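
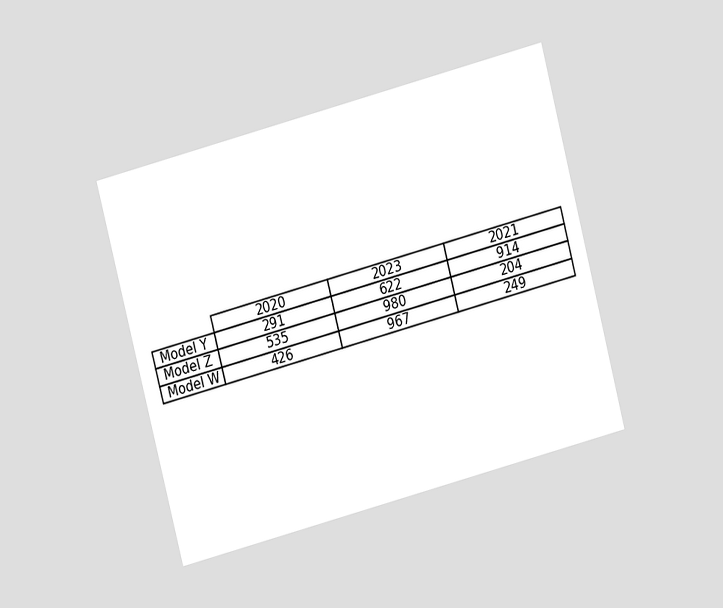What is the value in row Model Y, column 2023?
622

The chart is tilted about 15° counter-clockwise and viewed at a slight angle. The (Model Y, 2023) cell reads 622.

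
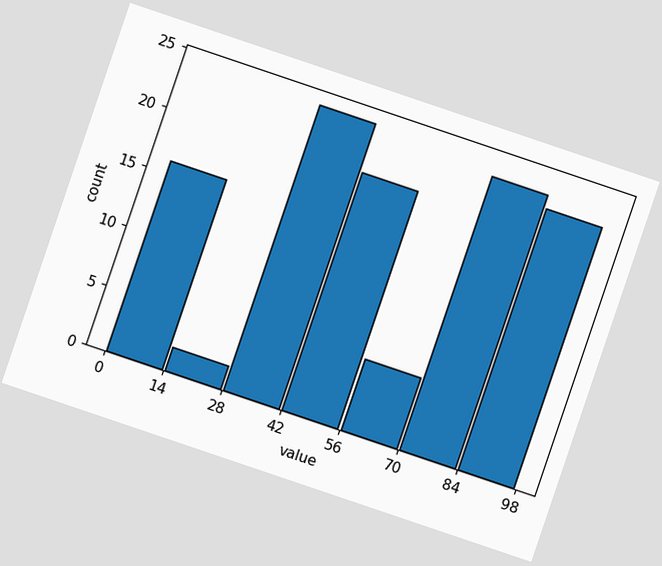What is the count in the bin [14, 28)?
The chart is tilted about 19° clockwise. The [14, 28) bin has height 2.

2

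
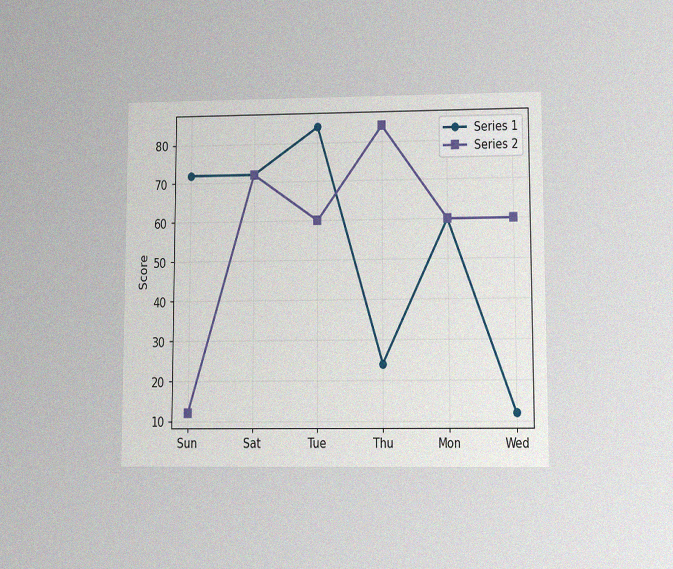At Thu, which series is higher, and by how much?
The chart is viewed at a slight angle, with some photo noise. At Thu, Series 2 sits above the other line by 60.

Series 2, by 60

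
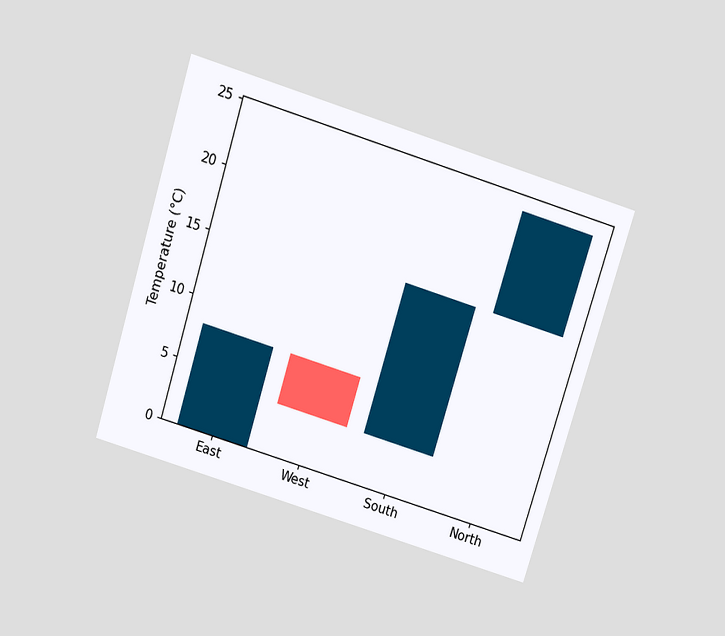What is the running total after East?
The chart is tilted about 17° clockwise and viewed slightly from above. After East the running total reaches 8°C.

8°C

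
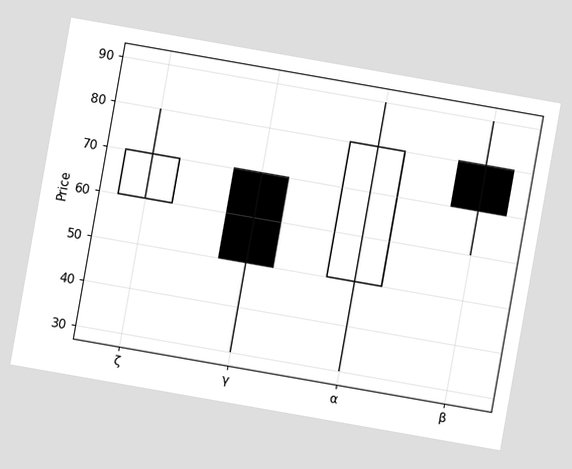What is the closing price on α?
80

The chart is tilted about 10° clockwise. The α candle closes at 80.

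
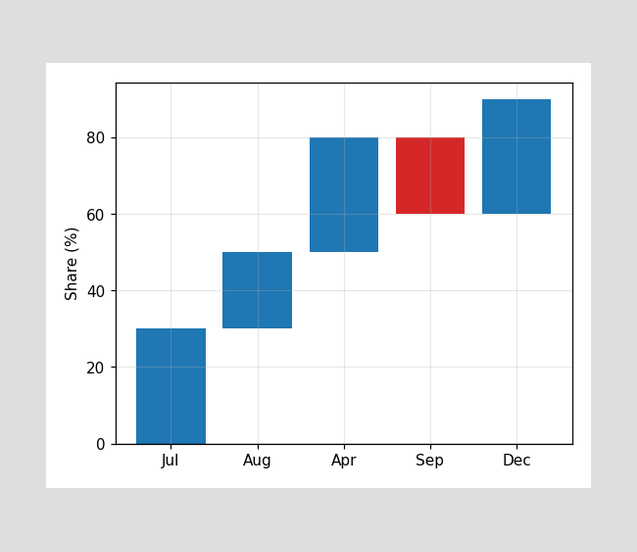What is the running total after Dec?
After Dec the running total reaches 90%.

90%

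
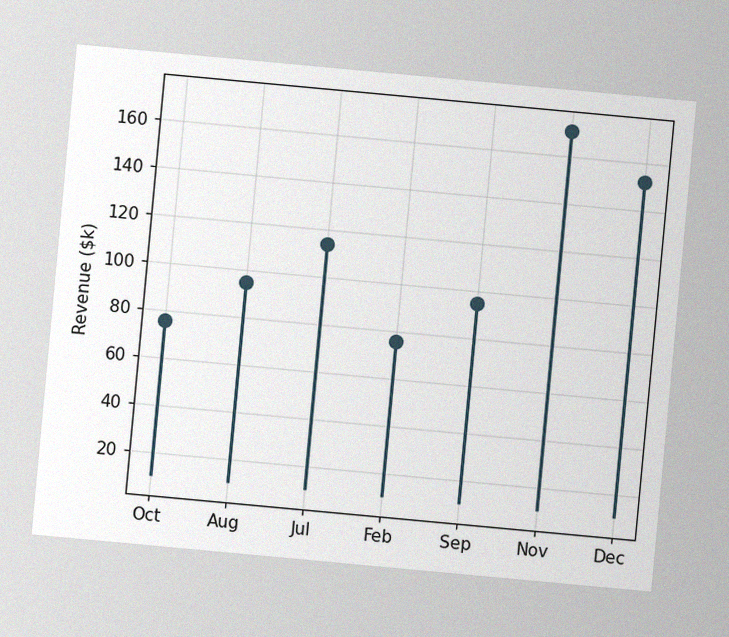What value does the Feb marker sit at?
$76k

The chart is tilted about 5° clockwise, with some photo noise. The Feb marker sits at $76k.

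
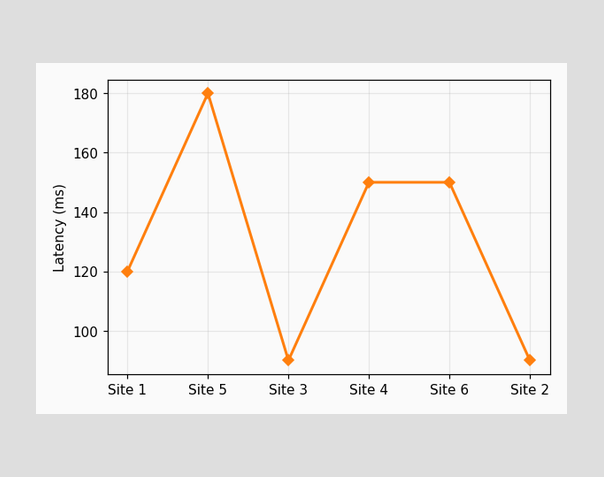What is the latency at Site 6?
At Site 6, the line is at 150ms.

150ms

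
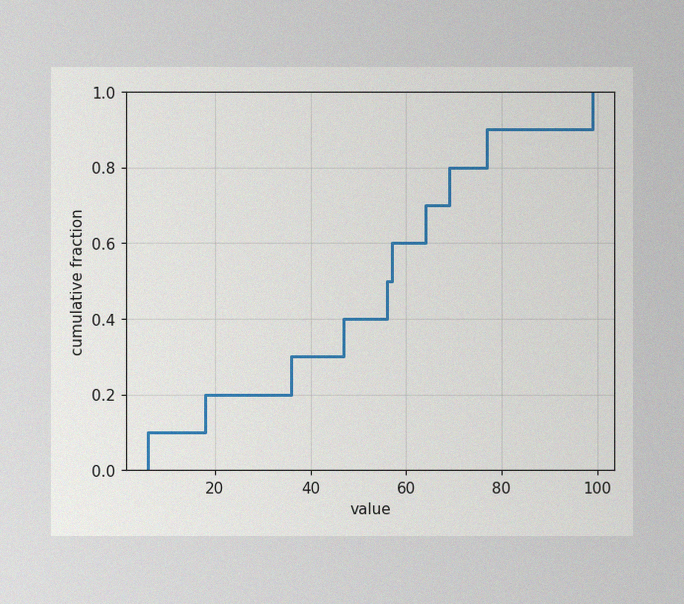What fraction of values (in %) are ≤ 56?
The image has some photo noise and uneven lighting. At x=56 the ECDF step is at 50%.

50%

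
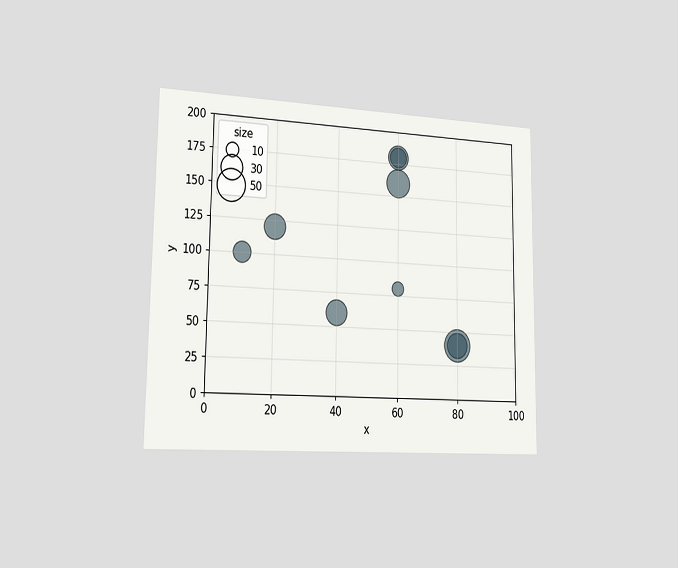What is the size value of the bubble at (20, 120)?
30

The chart is viewed slightly from the left. Matching the bubble at (20, 120) against the size legend gives 30.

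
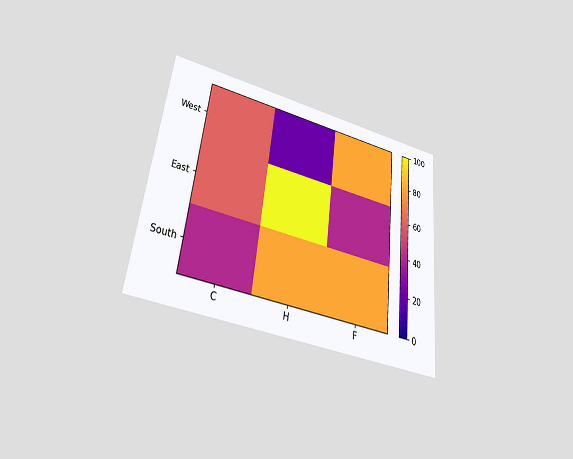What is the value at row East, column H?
100

The chart is tilted about 7° clockwise and viewed slightly from below. Matching cell (East, H) against the colorbar gives 100.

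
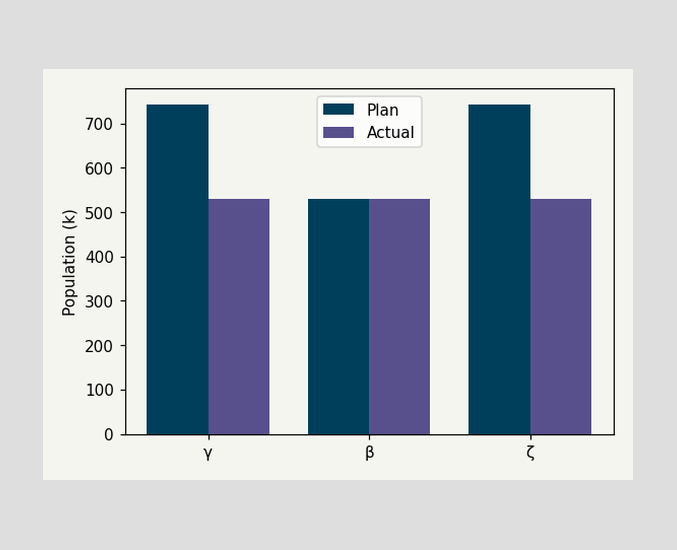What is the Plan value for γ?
742k

The Plan bar at γ reaches 742k on the y-axis.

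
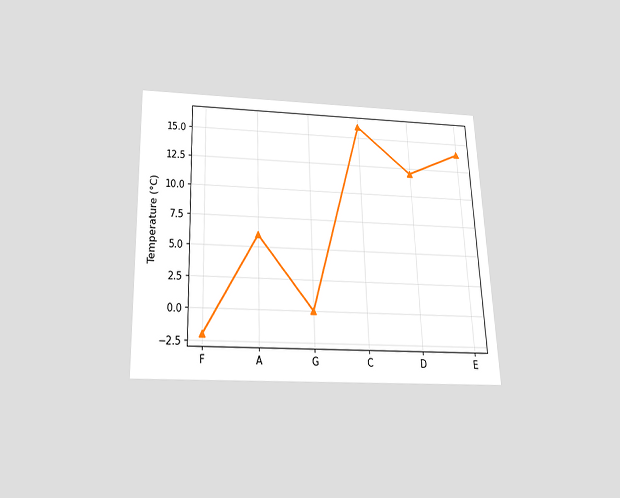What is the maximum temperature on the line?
16°C

The chart is tilted about 2° counter-clockwise and viewed slightly from below. The highest point is at C, and reading across to the y-axis gives 16°C.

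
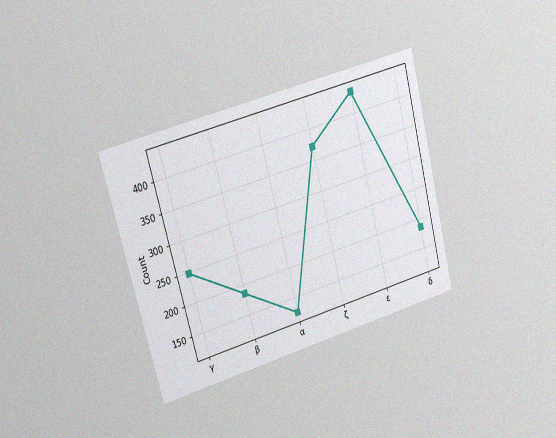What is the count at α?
The chart is tilted about 15° counter-clockwise and viewed at a slight angle, with some photo noise. At α, the line is at 124.

124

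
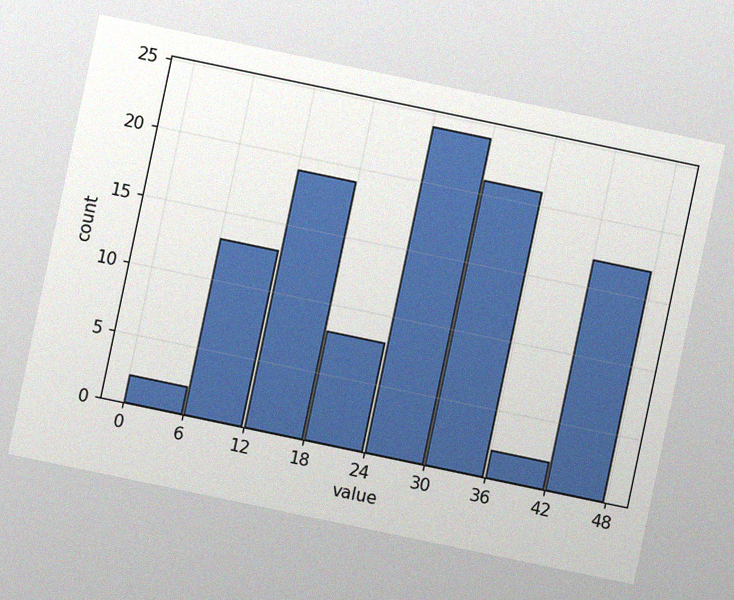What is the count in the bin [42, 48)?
17

The chart is tilted about 12° clockwise, with some photo noise. The [42, 48) bin has height 17.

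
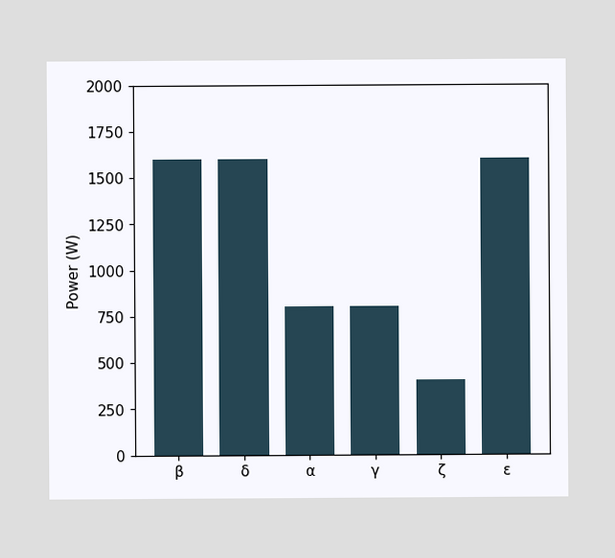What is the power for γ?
800W

Reading along the chart's y-axis, the γ bar reaches 800W.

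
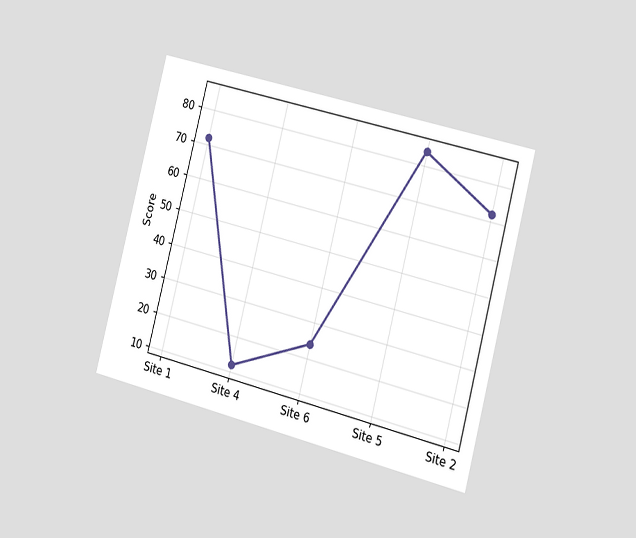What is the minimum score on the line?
The chart is tilted about 14° clockwise and viewed slightly from the right. The lowest point is at Site 4, and reading across to the y-axis gives 12.

12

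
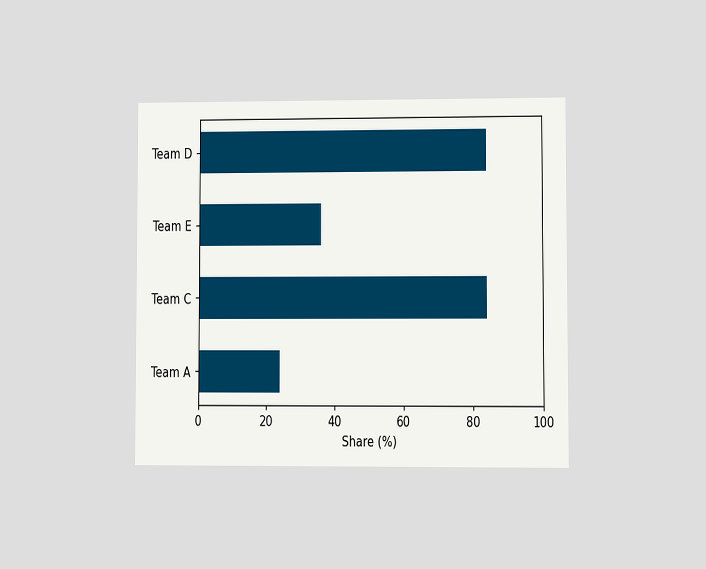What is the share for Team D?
84%

The chart is viewed at a slight angle. Reading along the chart's x-axis, the Team D bar reaches 84%.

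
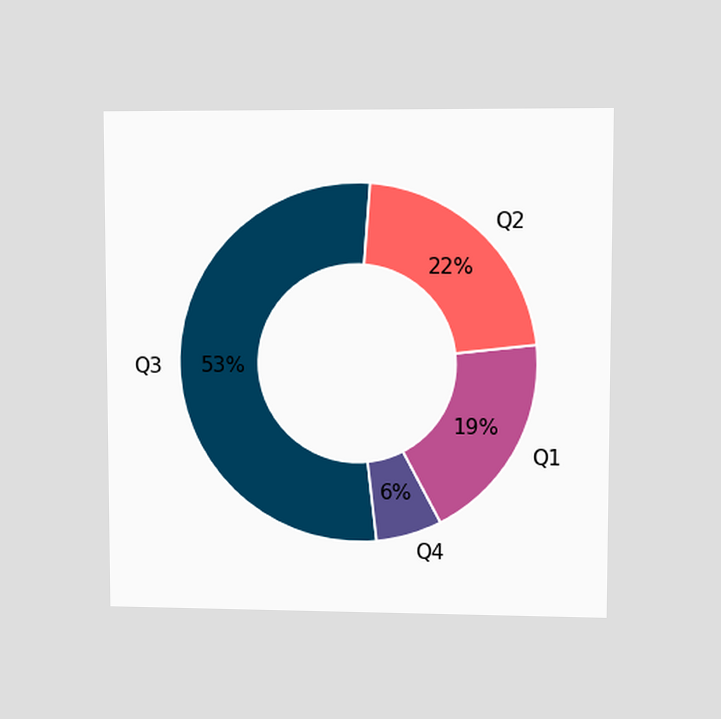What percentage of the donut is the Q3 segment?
The chart is viewed at a slight angle. The Q3 segment takes up 53% of the ring.

53%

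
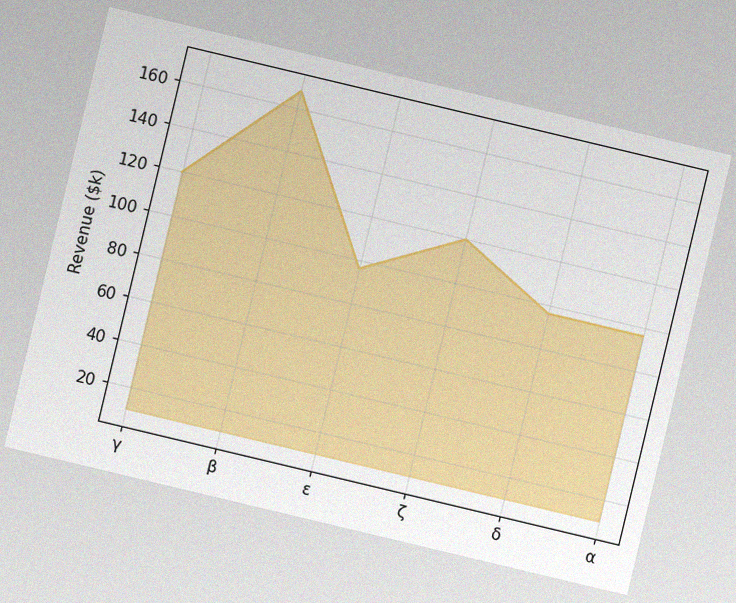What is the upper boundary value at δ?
$96k

The chart is tilted about 13° clockwise, with some photo noise. At δ the upper boundary is at $96k.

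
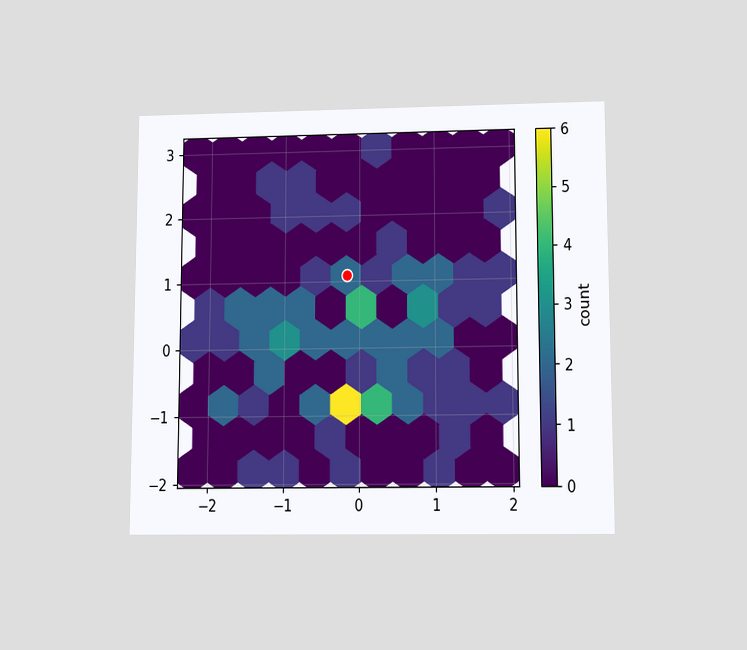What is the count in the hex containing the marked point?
2

The chart is viewed slightly from below. The marked hex reads 2 on the colorbar.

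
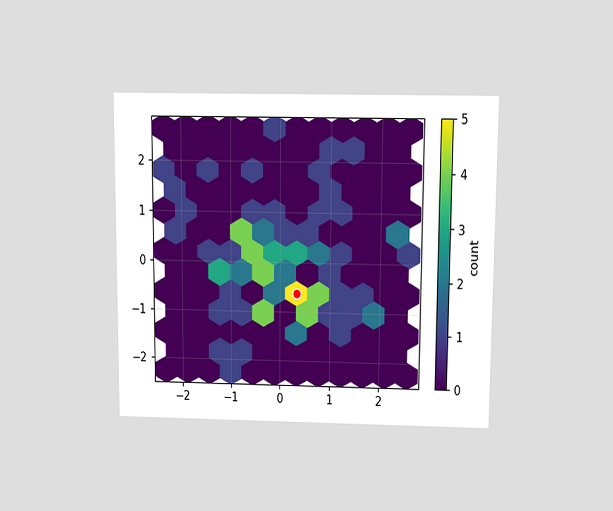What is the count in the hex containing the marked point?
5

The chart is viewed slightly from above. The marked hex reads 5 on the colorbar.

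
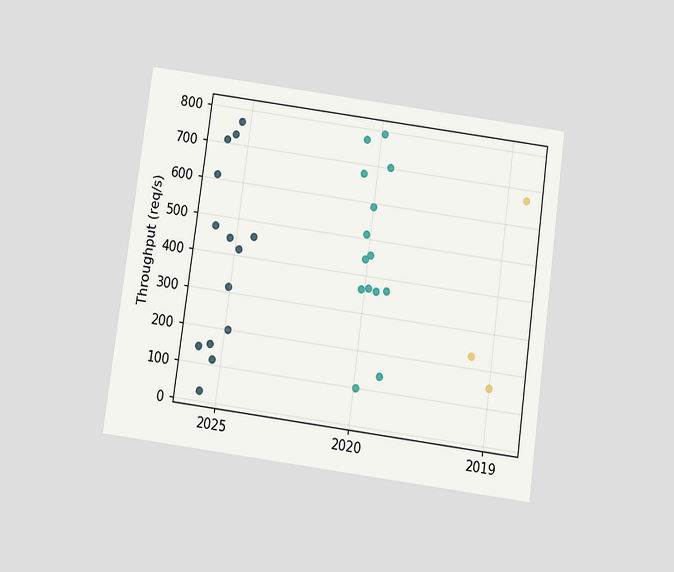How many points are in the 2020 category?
The chart is tilted about 8° clockwise and viewed slightly from below. Counting the markers in the 2020 column gives 14.

14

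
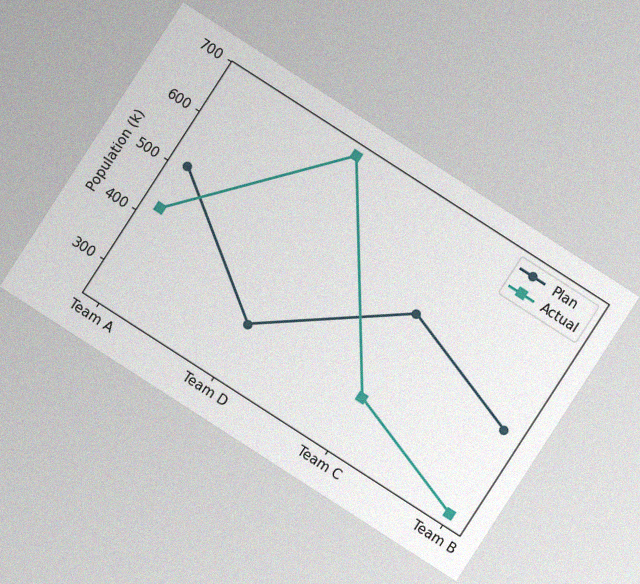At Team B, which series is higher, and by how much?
The chart is tilted about 33° clockwise, with some photo noise. At Team B, Plan sits above the other line by 170k.

Plan, by 170k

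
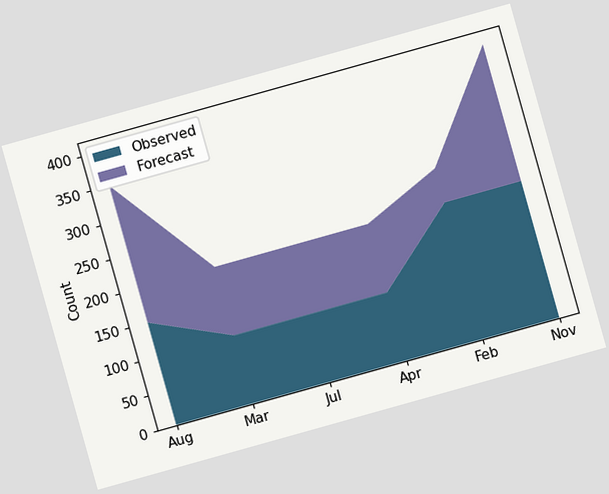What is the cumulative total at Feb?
The chart is tilted about 16° counter-clockwise. The stacked total at Feb reaches 250.

250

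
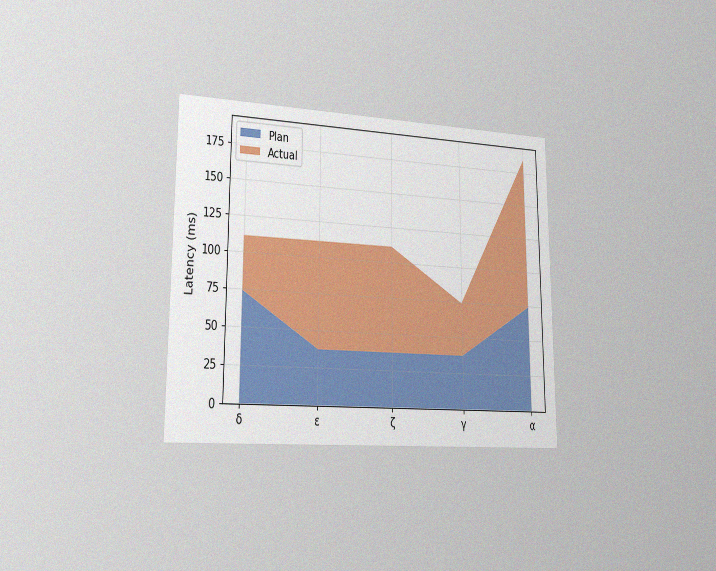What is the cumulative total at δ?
111ms

The chart is viewed slightly from the left, with some photo noise. The stacked total at δ reaches 111ms.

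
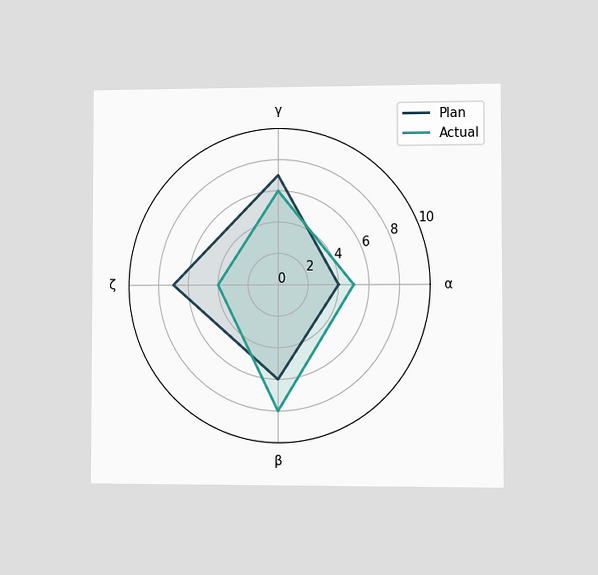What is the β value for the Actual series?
8

The chart is viewed at a slight angle. On the β axis, Actual reaches 8.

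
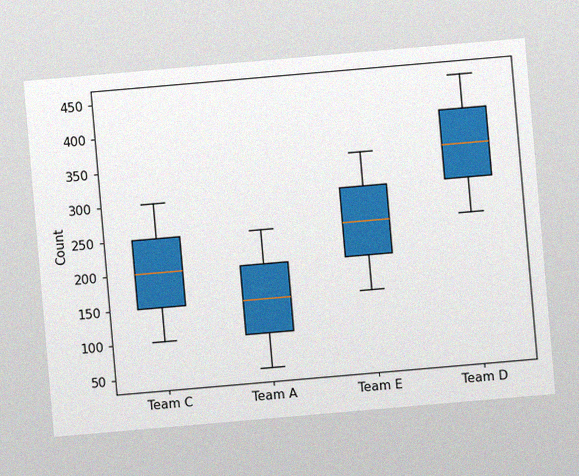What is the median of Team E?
250

The chart is tilted about 5° counter-clockwise, with some photo noise. The median line in the Team E box sits at 250.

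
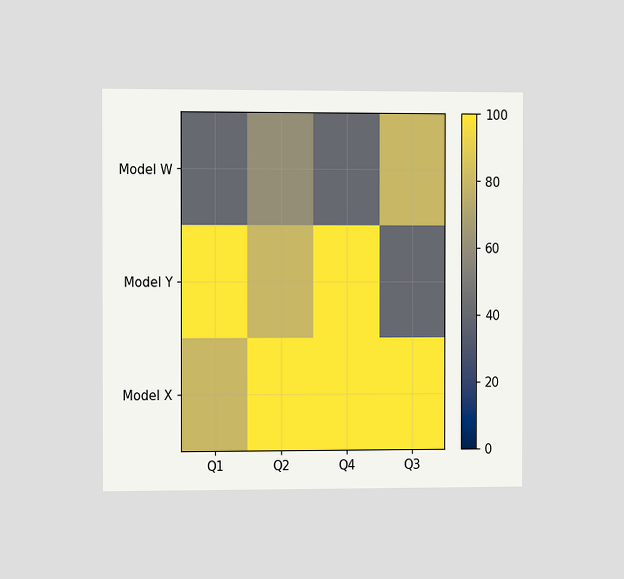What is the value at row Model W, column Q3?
The chart is viewed slightly from the left. Matching cell (Model W, Q3) against the colorbar gives 80.

80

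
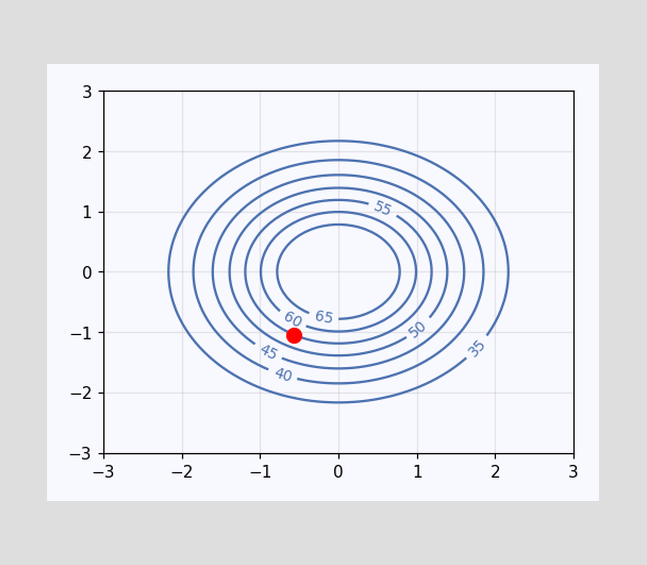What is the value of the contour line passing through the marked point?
55

The marked point sits on the contour labelled 55.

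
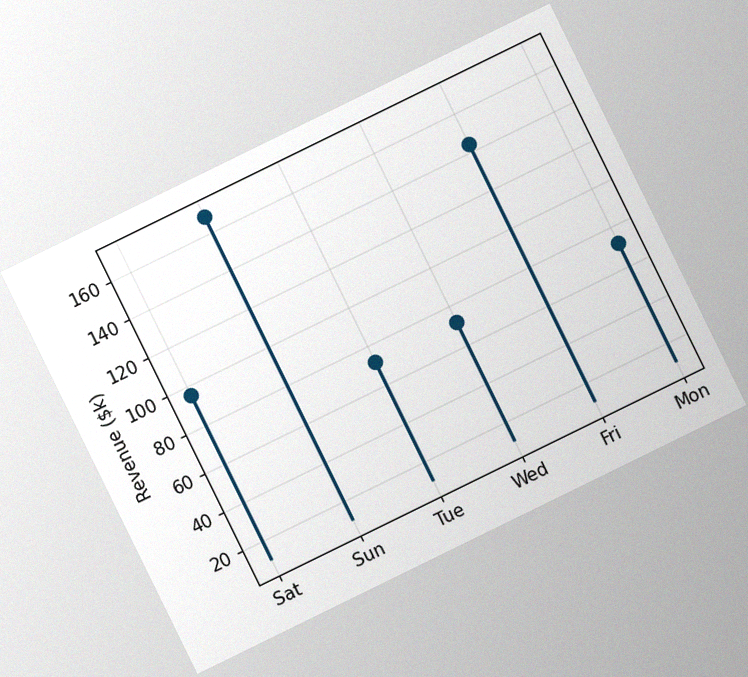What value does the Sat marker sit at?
$96k

The chart is tilted about 26° counter-clockwise, with some photo noise. The Sat marker sits at $96k.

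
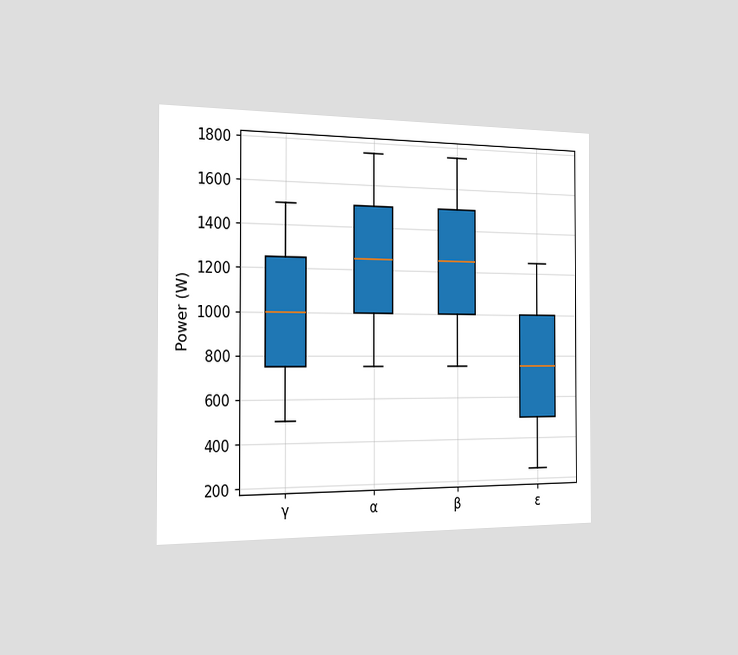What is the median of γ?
1000W

The chart is viewed slightly from the left. The median line in the γ box sits at 1000W.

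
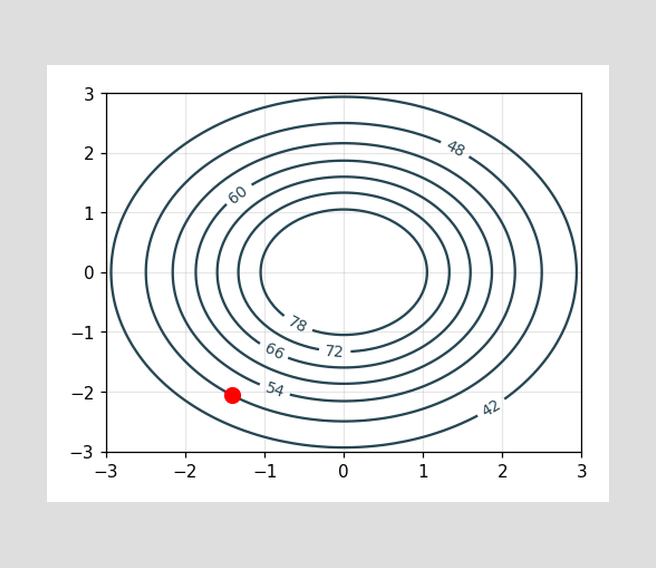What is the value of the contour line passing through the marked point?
48

The marked point sits on the contour labelled 48.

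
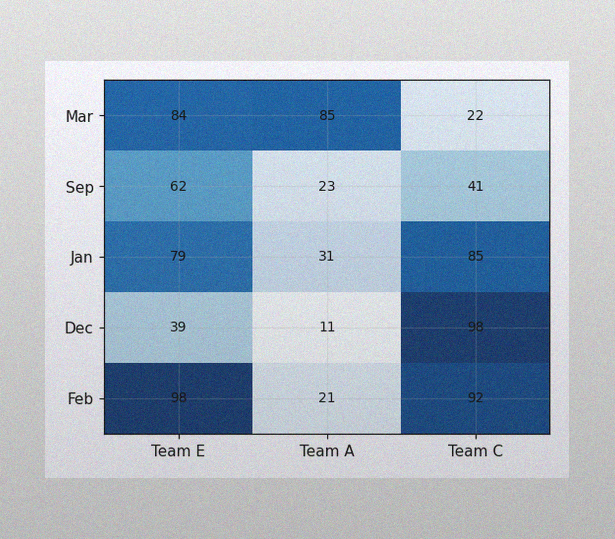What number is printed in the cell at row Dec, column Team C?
The image has some photo noise and uneven lighting. The (Dec, Team C) cell reads 98.

98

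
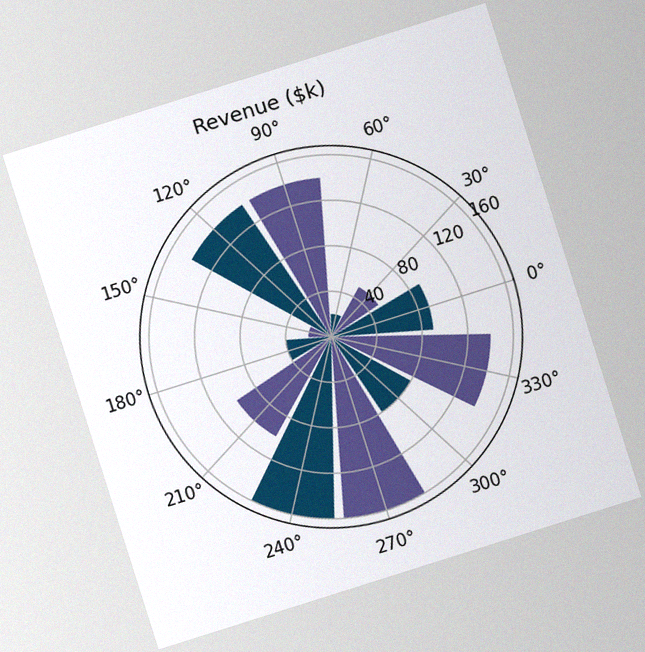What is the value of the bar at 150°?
The chart is tilted about 18° counter-clockwise, with some photo noise. The bar at 150° reaches $20k on the radial axis.

$20k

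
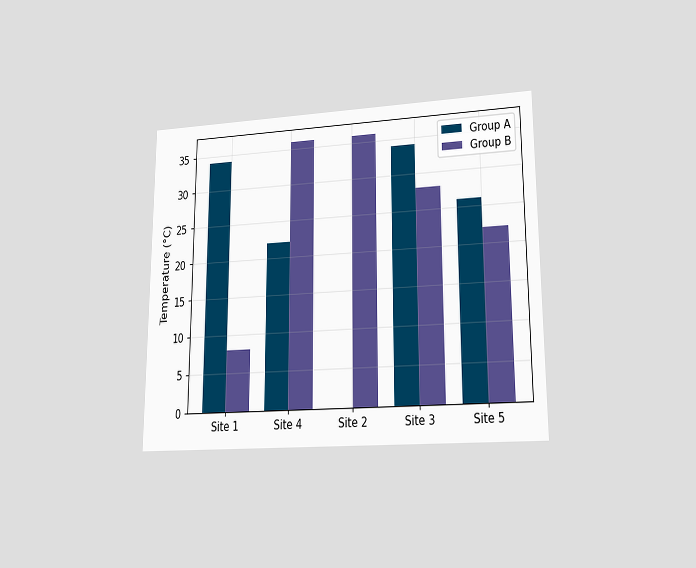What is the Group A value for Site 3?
The chart is viewed at a slight angle. The Group A bar at Site 3 reaches 34°C on the y-axis.

34°C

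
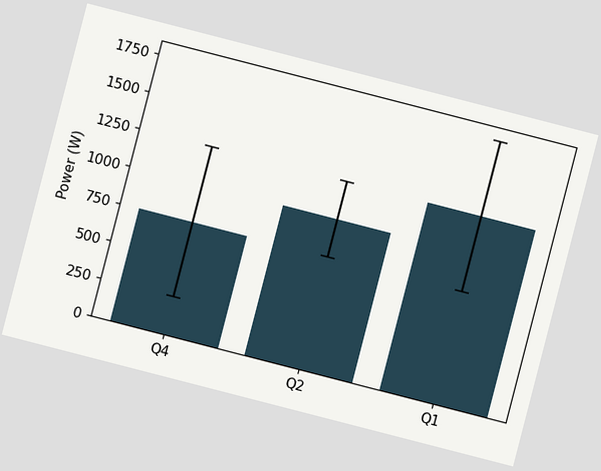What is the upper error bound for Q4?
1250W

The chart is tilted about 14° clockwise. The Q4 bar's upper whisker reaches 1250W.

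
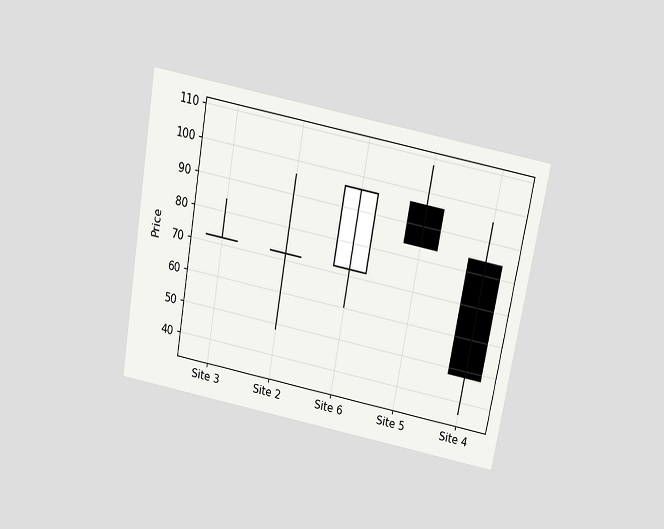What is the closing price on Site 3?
72

The chart is tilted about 10° clockwise and viewed slightly from above. The Site 3 candle closes at 72.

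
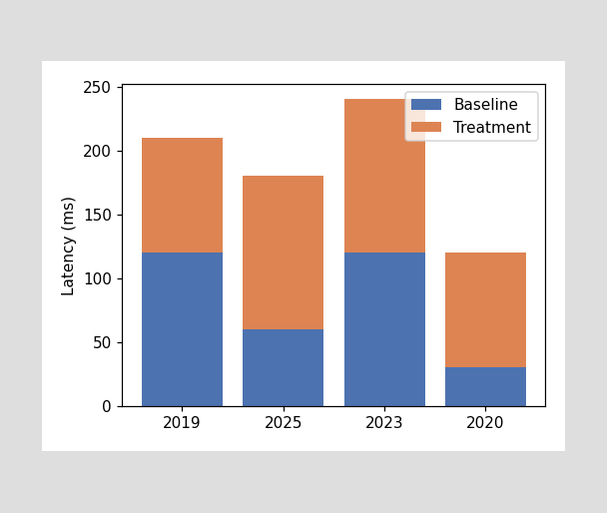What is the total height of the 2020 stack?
The 2020 stack's top reaches 120ms on the y-axis.

120ms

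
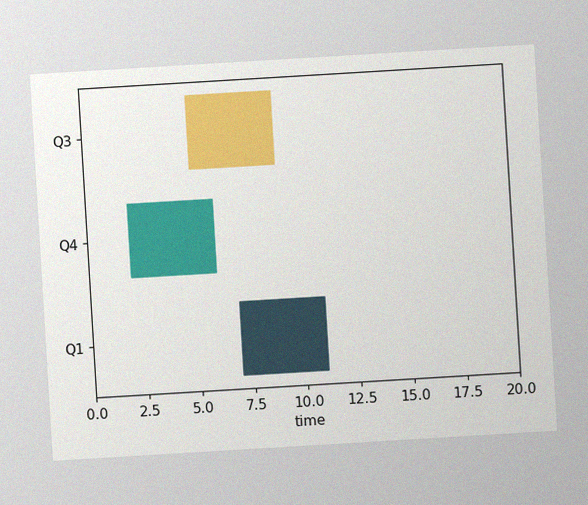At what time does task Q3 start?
The chart is tilted about 3° counter-clockwise, with some photo noise. The Q3 bar begins at t=5.

5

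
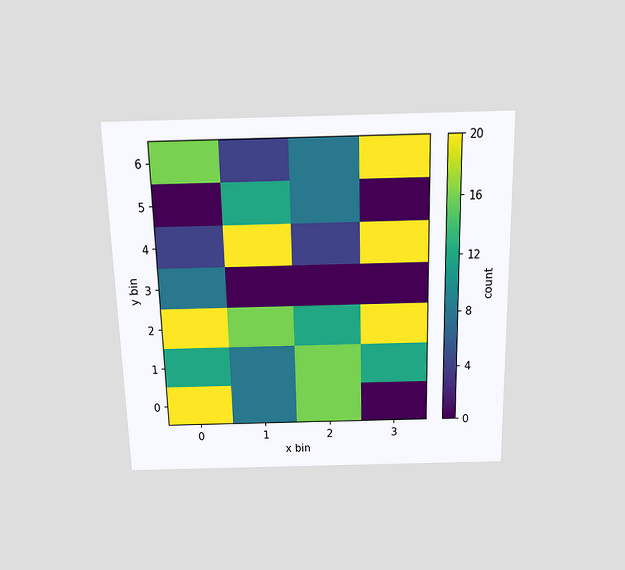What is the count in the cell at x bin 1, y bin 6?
The chart is viewed slightly from above. Matching the cell (1, 6) against the colorbar gives 4.

4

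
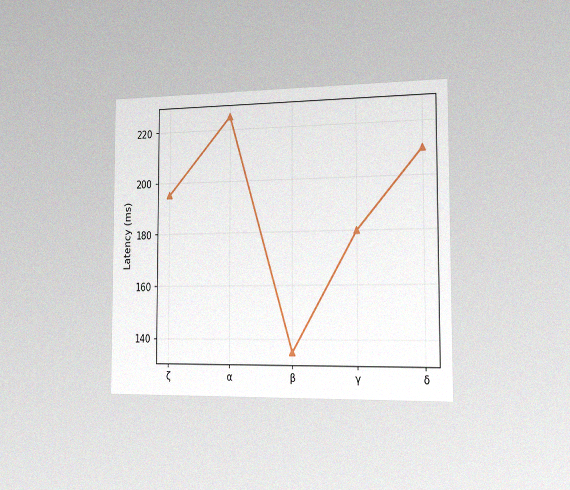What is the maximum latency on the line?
The chart is viewed slightly from the right, with some photo noise. The highest point is at α, and reading across to the y-axis gives 225ms.

225ms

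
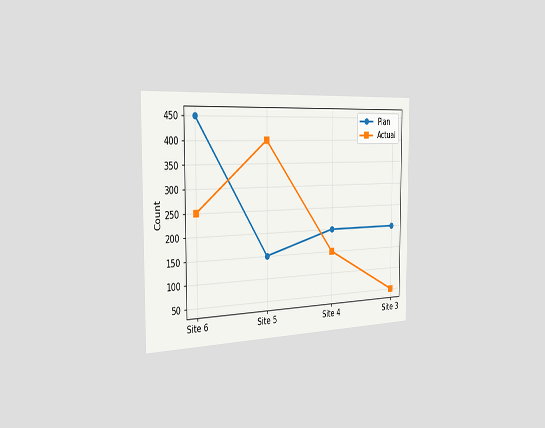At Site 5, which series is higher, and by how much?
Actual, by 250

The chart is viewed slightly from the left. At Site 5, Actual sits above the other line by 250.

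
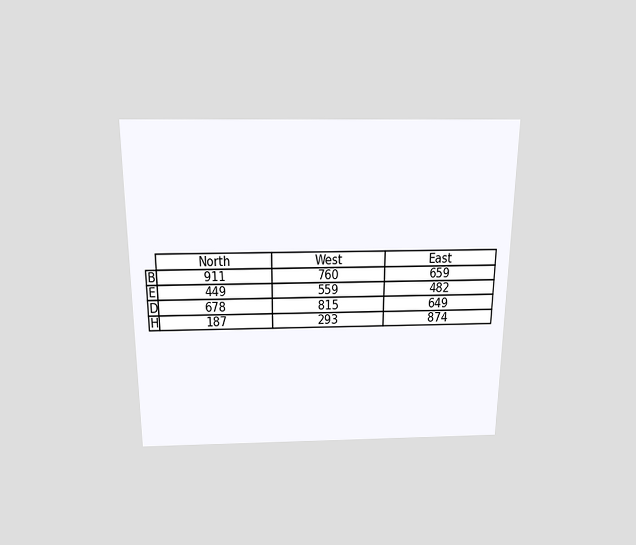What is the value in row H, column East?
874

The chart is viewed slightly from above. The (H, East) cell reads 874.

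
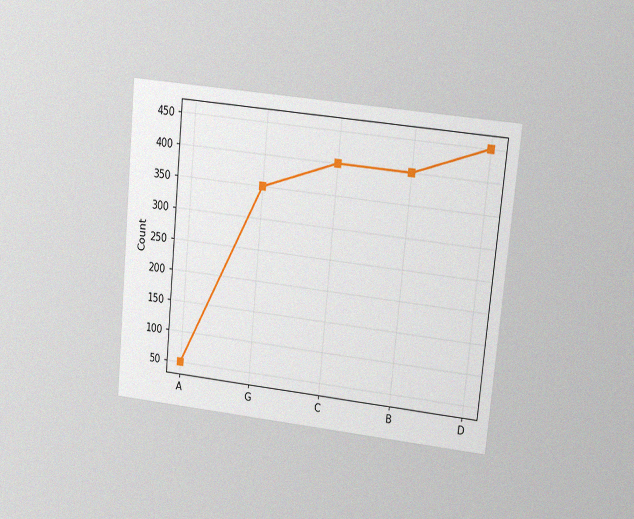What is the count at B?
The chart is tilted about 6° clockwise and viewed at a slight angle, with some photo noise. At B, the line is at 400.

400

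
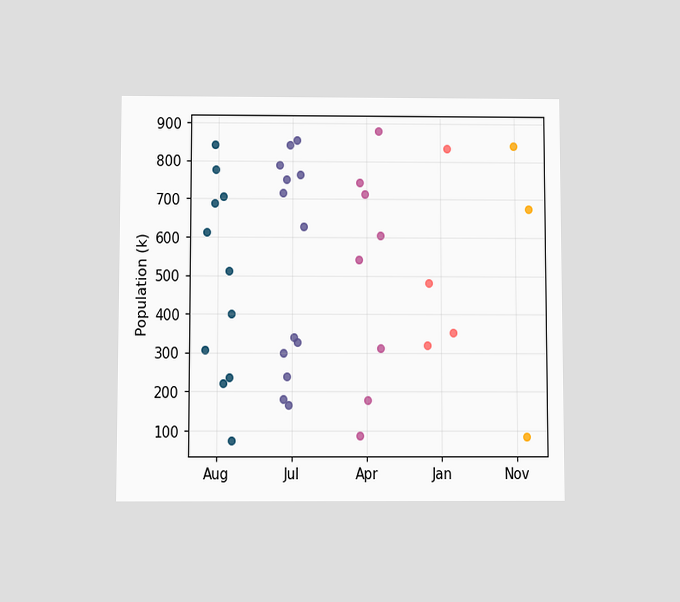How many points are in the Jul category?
The chart is viewed slightly from below. Counting the markers in the Jul column gives 13.

13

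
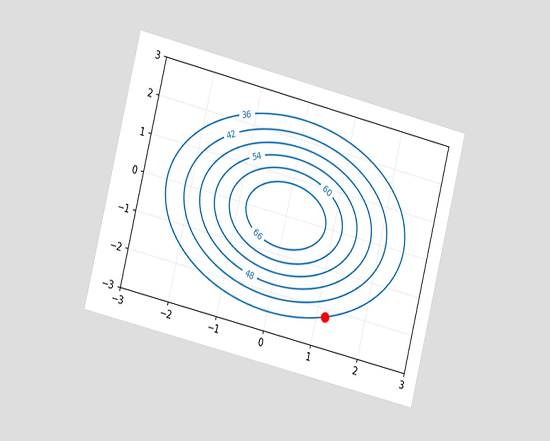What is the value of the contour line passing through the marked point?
The chart is tilted about 14° clockwise and viewed slightly from the left. The marked point sits on the contour labelled 36.

36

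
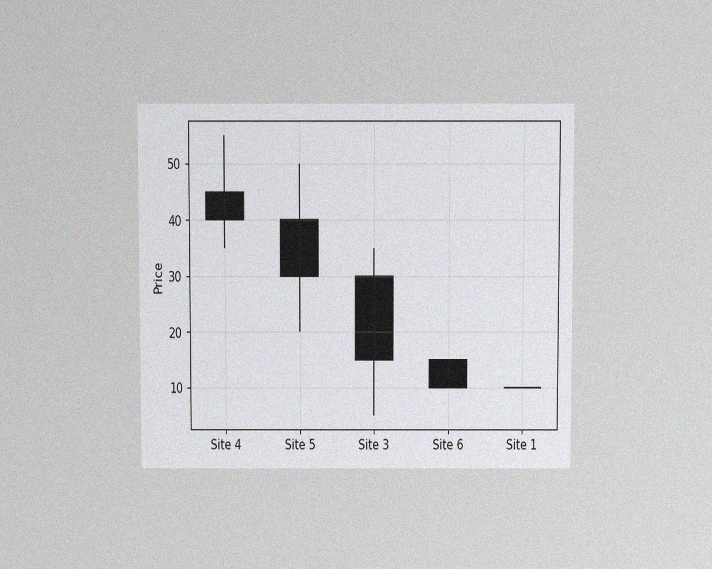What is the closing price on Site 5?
30

The chart is viewed slightly from above, with some photo noise. The Site 5 candle closes at 30.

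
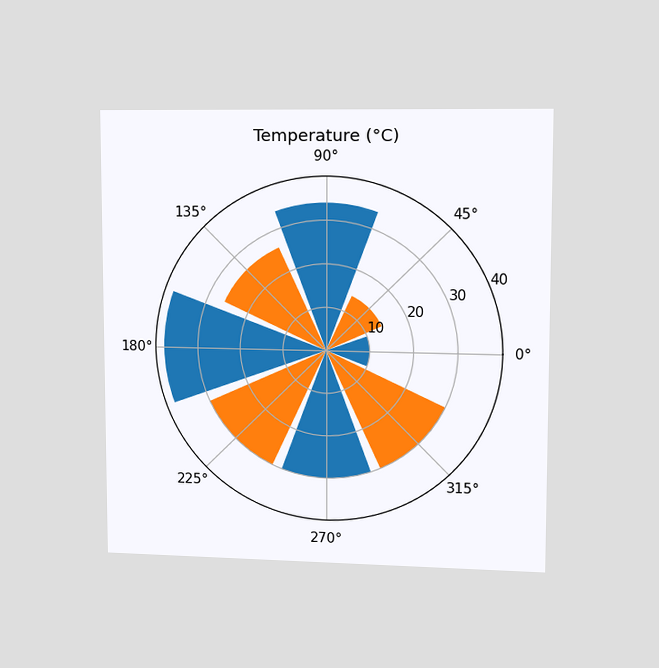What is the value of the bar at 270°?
The chart is viewed slightly from the right. The bar at 270° reaches 30°C on the radial axis.

30°C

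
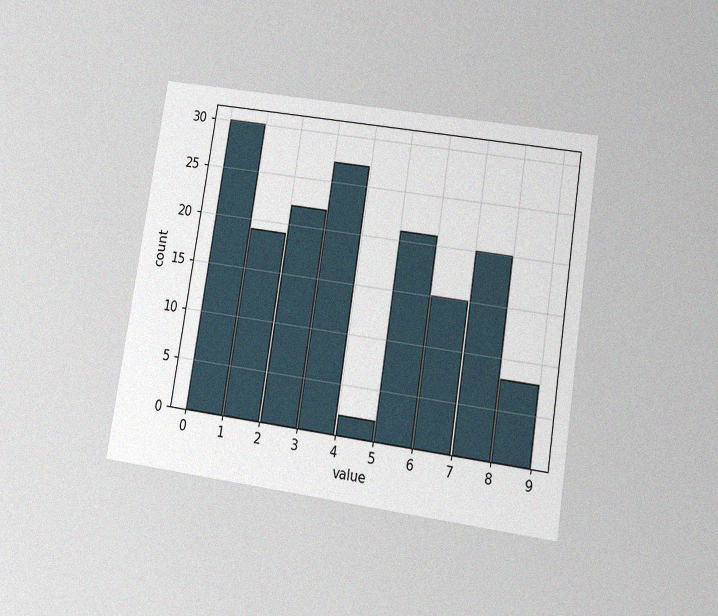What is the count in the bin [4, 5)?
The chart is tilted about 9° clockwise and viewed slightly from below, with some photo noise. The [4, 5) bin has height 2.

2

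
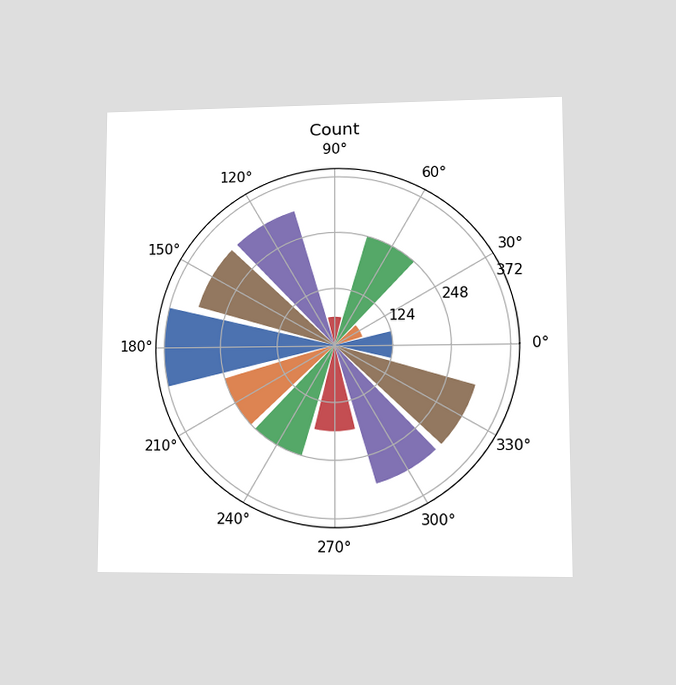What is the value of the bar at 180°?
The chart is viewed at a slight angle. The bar at 180° reaches 372 on the radial axis.

372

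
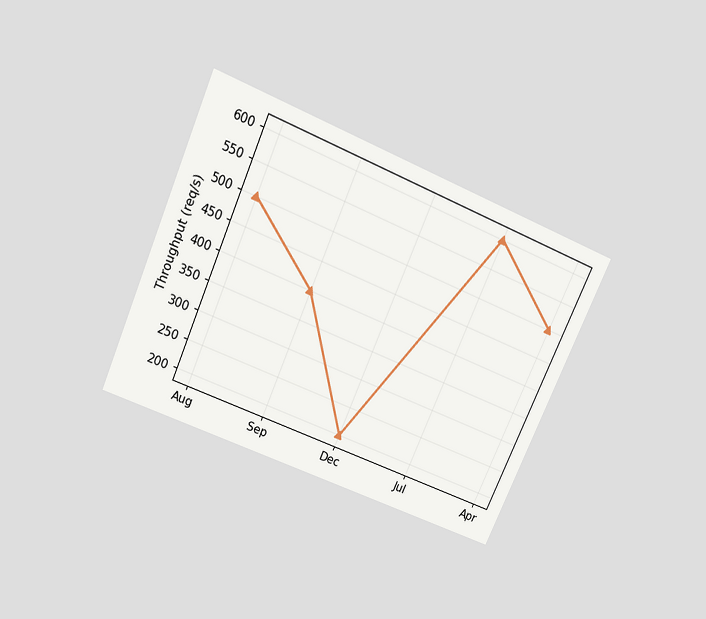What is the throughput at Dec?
The chart is tilted about 24° clockwise and viewed slightly from above. At Dec, the line is at 200req/s.

200req/s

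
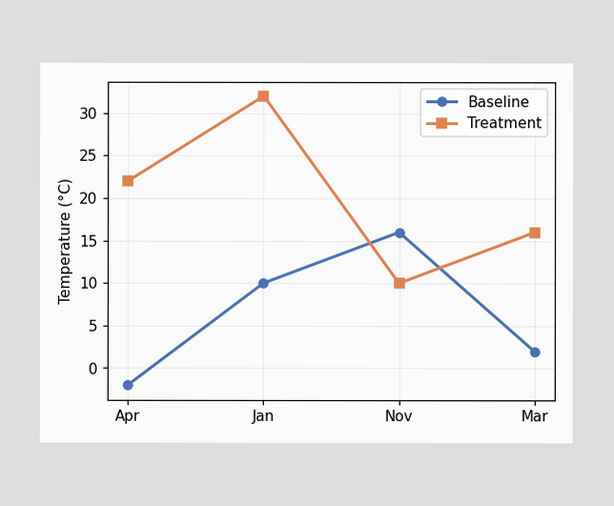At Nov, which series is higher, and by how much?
At Nov, Baseline sits above the other line by 6°C.

Baseline, by 6°C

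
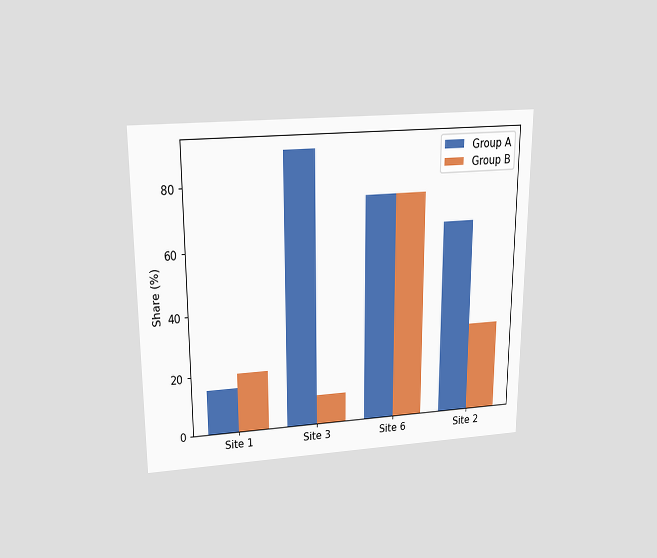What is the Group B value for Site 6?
75%

The chart is viewed slightly from above. The Group B bar at Site 6 reaches 75% on the y-axis.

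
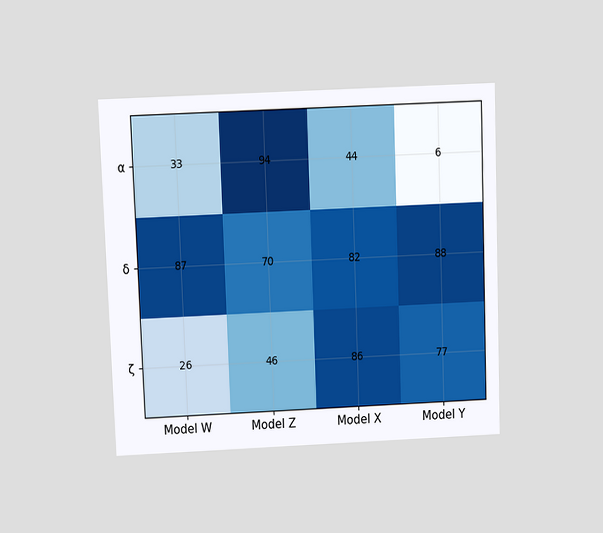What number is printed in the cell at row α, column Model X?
The chart is tilted about 2° counter-clockwise and viewed slightly from above. The (α, Model X) cell reads 44.

44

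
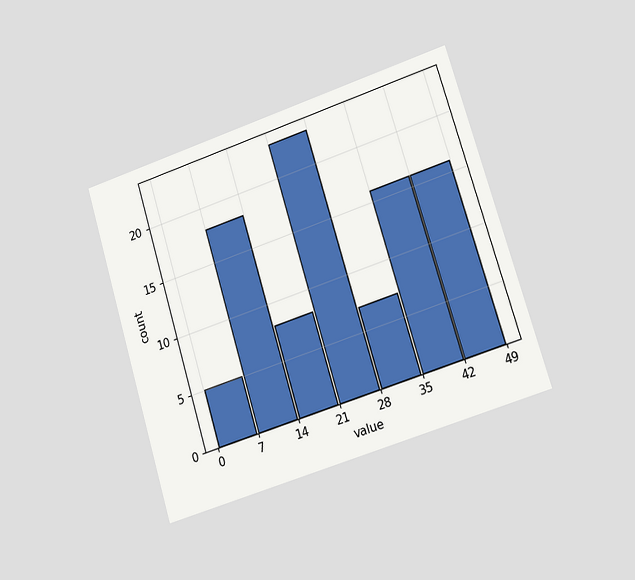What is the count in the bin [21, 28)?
23

The chart is tilted about 17° counter-clockwise and viewed slightly from the right. The [21, 28) bin has height 23.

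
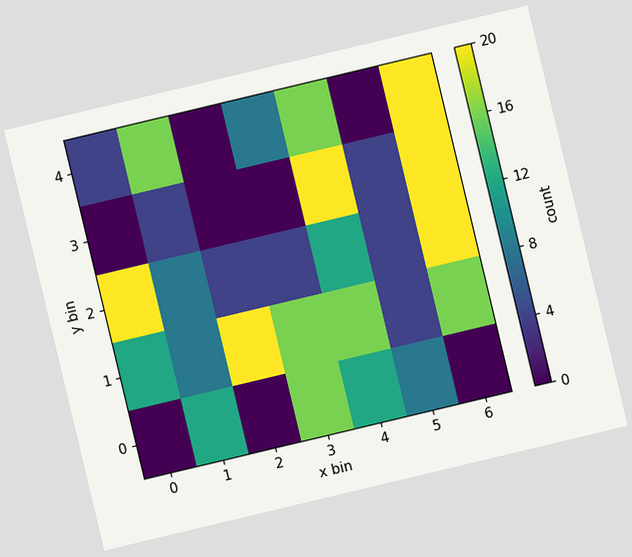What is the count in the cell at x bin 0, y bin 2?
The chart is tilted about 13° counter-clockwise. Matching the cell (0, 2) against the colorbar gives 20.

20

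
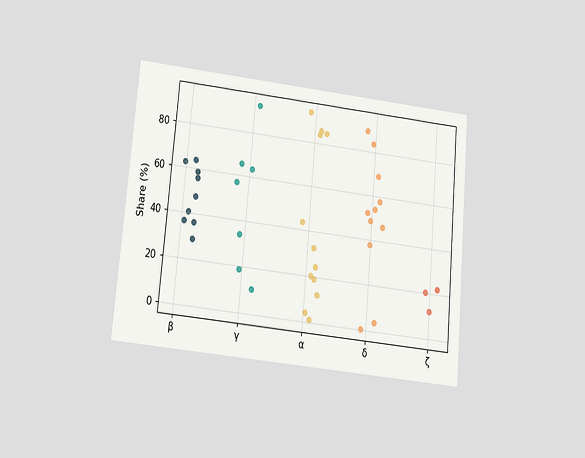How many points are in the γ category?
The chart is tilted about 5° clockwise and viewed slightly from below. Counting the markers in the γ column gives 7.

7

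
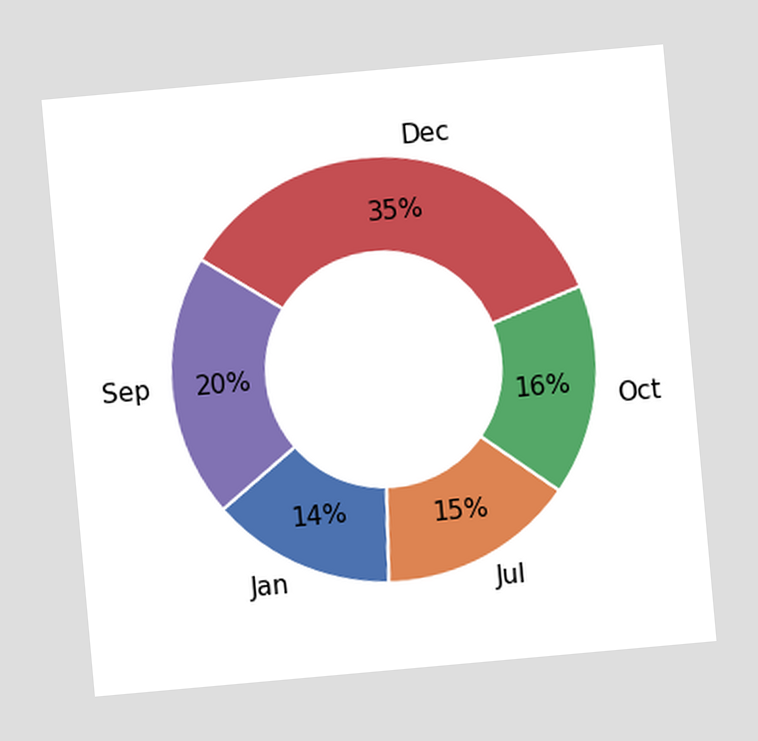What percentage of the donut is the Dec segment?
35%

The chart is tilted about 5° counter-clockwise. The Dec segment takes up 35% of the ring.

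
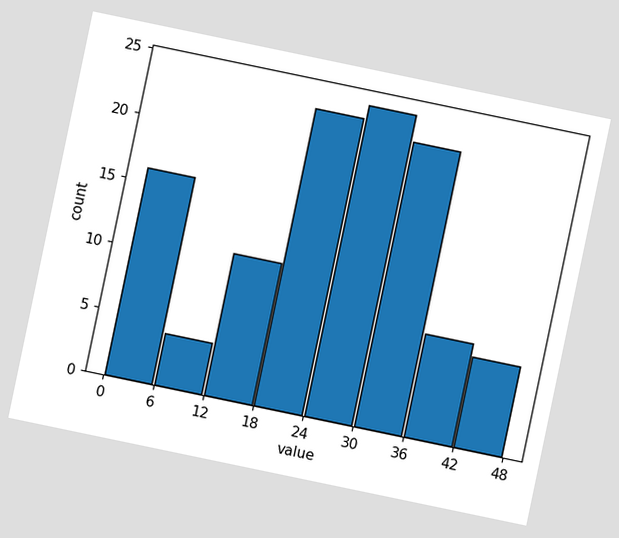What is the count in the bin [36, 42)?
The chart is tilted about 12° clockwise. The [36, 42) bin has height 8.

8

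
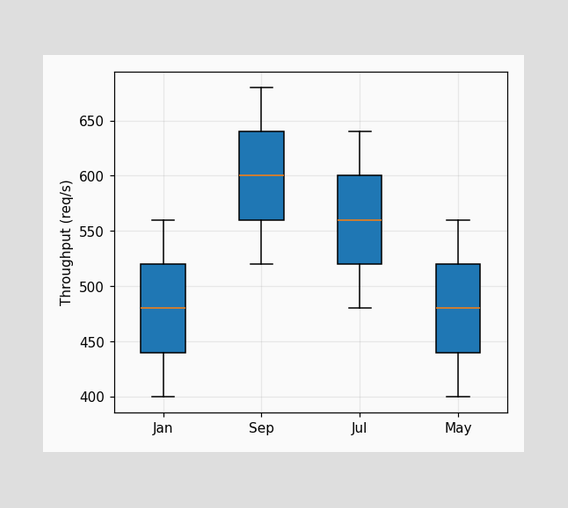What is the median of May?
The median line in the May box sits at 480req/s.

480req/s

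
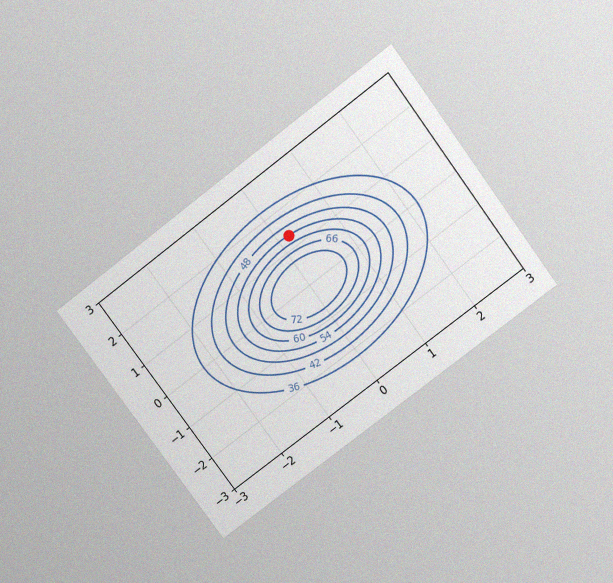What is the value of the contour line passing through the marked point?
The chart is tilted about 37° counter-clockwise and viewed slightly from above, with some photo noise. The marked point sits on the contour labelled 54.

54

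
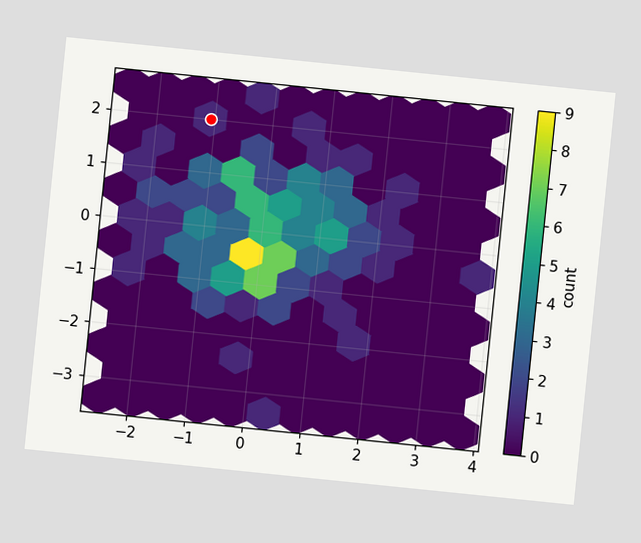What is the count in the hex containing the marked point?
1

The chart is tilted about 6° clockwise. The marked hex reads 1 on the colorbar.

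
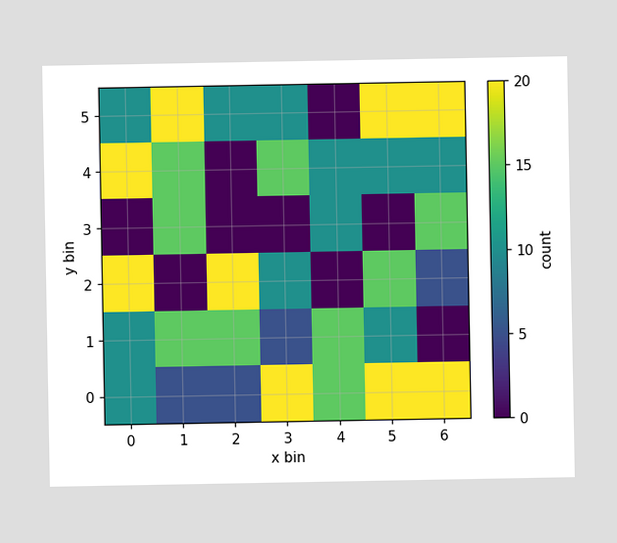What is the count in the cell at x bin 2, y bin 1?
Matching the cell (2, 1) against the colorbar gives 15.

15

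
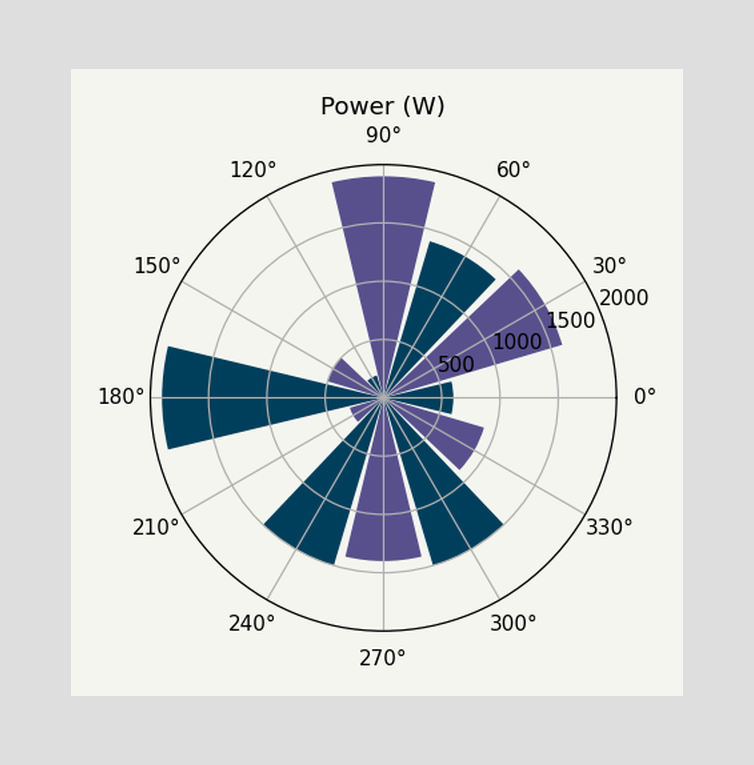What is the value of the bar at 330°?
900W

The bar at 330° reaches 900W on the radial axis.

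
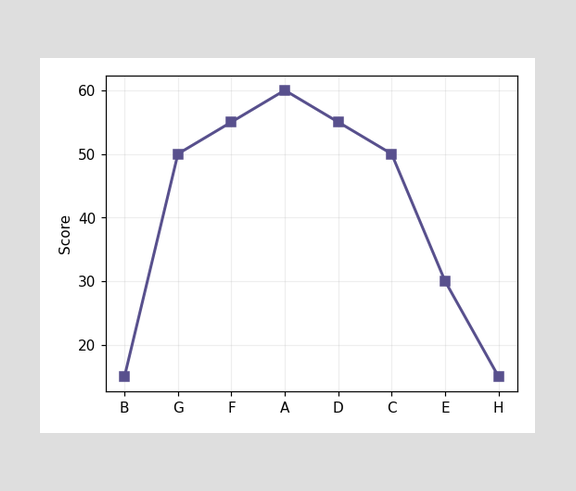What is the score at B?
At B, the line is at 15.

15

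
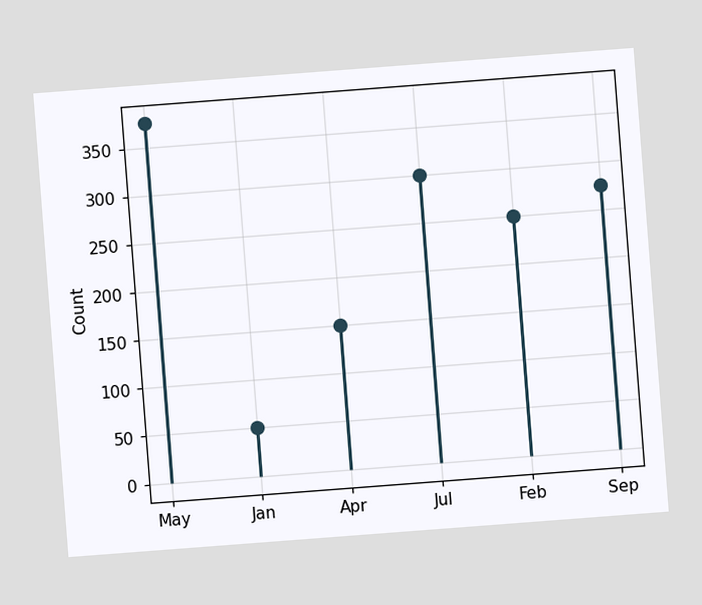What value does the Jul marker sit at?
300

The chart is tilted about 4° counter-clockwise. The Jul marker sits at 300.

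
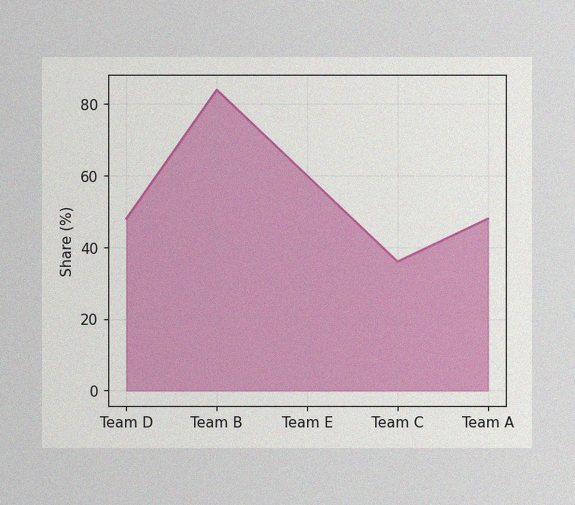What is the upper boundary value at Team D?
The image has some photo noise and uneven lighting. At Team D the upper boundary is at 48%.

48%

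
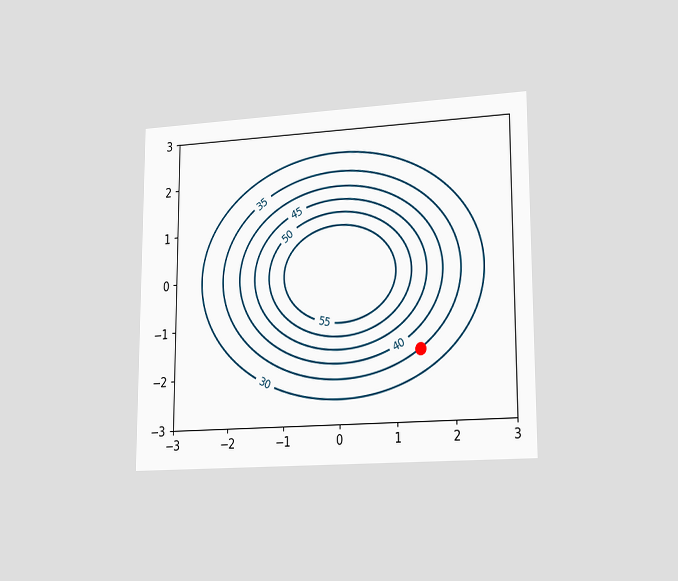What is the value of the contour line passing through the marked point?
35

The chart is viewed slightly from the right. The marked point sits on the contour labelled 35.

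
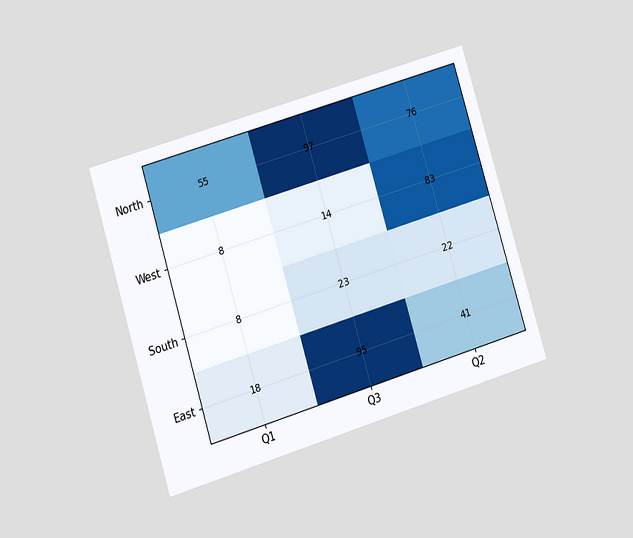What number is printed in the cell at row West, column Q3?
The chart is tilted about 17° counter-clockwise and viewed at a slight angle. The (West, Q3) cell reads 14.

14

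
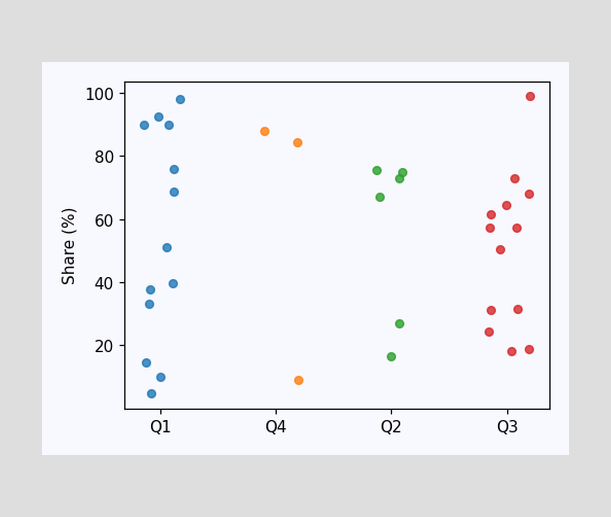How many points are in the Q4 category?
Counting the markers in the Q4 column gives 3.

3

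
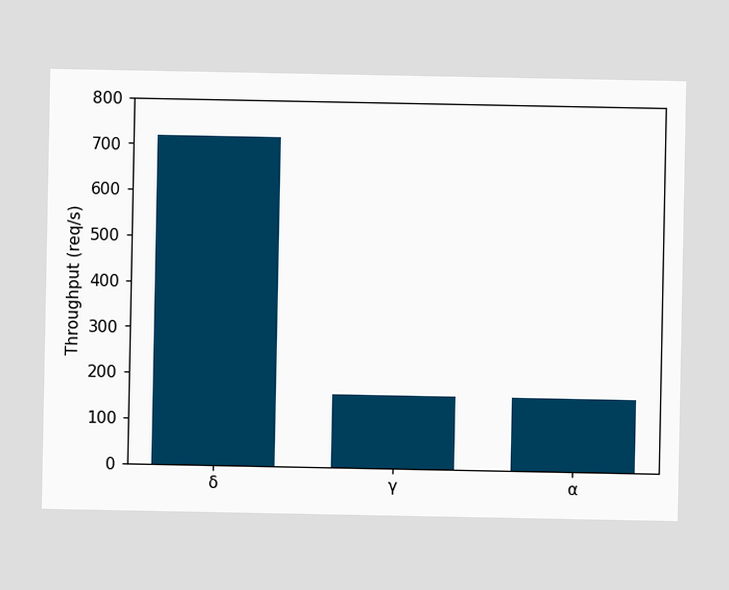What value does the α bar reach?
160req/s

Reading along the chart's y-axis, the α bar reaches 160req/s.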